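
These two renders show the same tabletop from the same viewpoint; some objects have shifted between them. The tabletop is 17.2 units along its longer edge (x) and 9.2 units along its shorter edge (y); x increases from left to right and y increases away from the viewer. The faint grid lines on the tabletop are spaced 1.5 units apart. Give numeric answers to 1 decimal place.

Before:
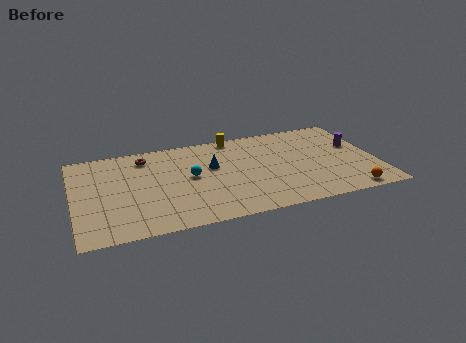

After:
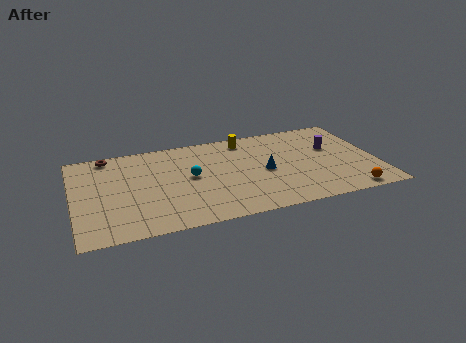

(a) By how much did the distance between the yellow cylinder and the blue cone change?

+0.5

The distance was about 3.2 in the first image and 3.7 in the second, so they moved 0.5 units further apart.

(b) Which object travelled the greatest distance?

the blue cone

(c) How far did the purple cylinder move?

1.4

The purple cylinder was near (16.2, 5.6) before and (14.8, 5.7) after, so it travelled √(1.4² + 0.1²) ≈ 1.4 units.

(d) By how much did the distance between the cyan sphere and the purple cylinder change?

-1.4

Before: roughly 9.6 units apart; after: 8.2. That's 1.4 units closer together.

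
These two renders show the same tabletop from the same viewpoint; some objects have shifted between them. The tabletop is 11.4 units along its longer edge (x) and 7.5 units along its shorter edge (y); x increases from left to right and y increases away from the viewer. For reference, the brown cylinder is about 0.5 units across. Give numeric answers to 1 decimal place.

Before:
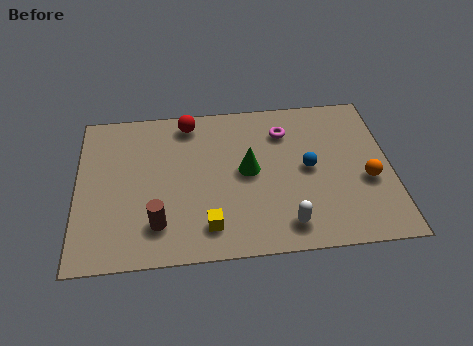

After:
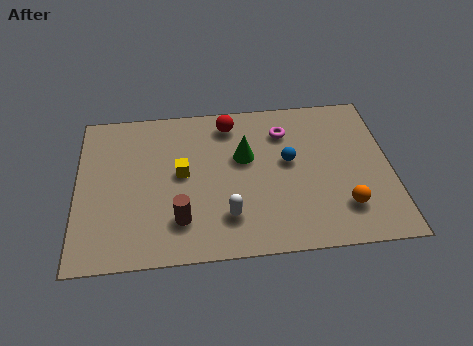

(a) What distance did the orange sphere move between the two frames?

1.5

The orange sphere moved from about (10.5, 3.0) to (9.6, 1.8), a distance of √(0.9² + 1.2²) ≈ 1.5.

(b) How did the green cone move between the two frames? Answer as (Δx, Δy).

(-0.1, 0.7)

The green cone was at about (6.2, 3.9) and moved to about (6.1, 4.6).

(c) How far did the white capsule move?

2.2

From (7.5, 1.2) to (5.4, 1.8), the white capsule covered √(2.1² + 0.6²) ≈ 2.2 units.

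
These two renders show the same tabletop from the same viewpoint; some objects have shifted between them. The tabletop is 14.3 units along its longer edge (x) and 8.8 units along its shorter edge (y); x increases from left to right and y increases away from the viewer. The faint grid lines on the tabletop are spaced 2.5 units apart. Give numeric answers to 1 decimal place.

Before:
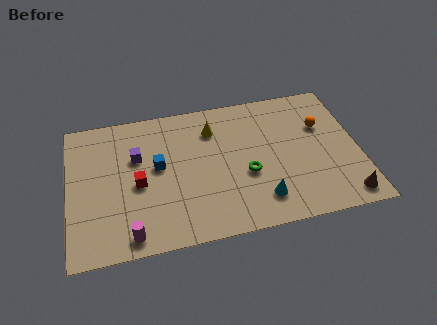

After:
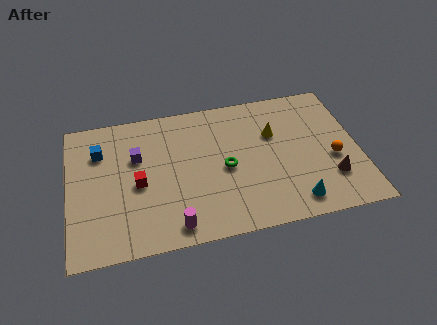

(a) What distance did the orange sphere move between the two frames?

2.2

The orange sphere moved from about (12.6, 5.8) to (13.0, 3.6), a distance of √(0.4² + 2.2²) ≈ 2.2.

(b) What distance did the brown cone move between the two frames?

1.4

The brown cone moved from about (13.4, 1.1) to (12.8, 2.4), a distance of √(0.6² + 1.3²) ≈ 1.4.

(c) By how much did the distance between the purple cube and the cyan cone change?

+1.6

Before: roughly 7.1 units apart; after: 8.7. That's 1.6 units further apart.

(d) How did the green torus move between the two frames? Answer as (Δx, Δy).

(-1.0, 0.6)

From the two frames, the green torus sits at roughly (8.7, 3.5) before and (7.7, 4.1) after.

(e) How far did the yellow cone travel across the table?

3.1

From (7.2, 6.7) to (10.2, 5.8), the yellow cone covered √(3.0² + 0.9²) ≈ 3.1 units.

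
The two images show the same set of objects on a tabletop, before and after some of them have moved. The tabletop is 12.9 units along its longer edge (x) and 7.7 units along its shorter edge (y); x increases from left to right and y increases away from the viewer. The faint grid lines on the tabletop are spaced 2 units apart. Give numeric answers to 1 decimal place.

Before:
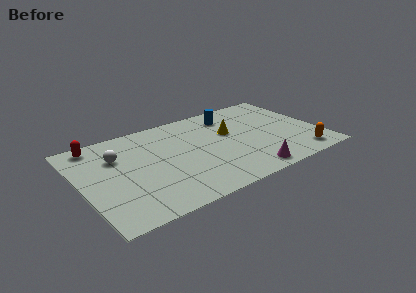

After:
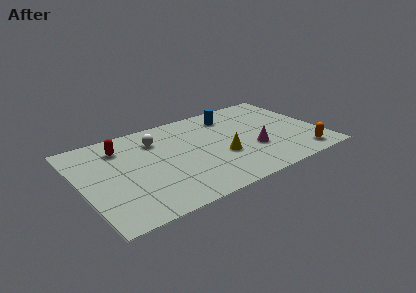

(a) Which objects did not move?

the blue cylinder and the orange capsule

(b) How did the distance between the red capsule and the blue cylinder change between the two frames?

-1.2

They were about 7.3 units apart before and 6.1 after — 1.2 units closer together.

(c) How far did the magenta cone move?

1.9

From (8.5, 0.9) to (9.1, 2.7), the magenta cone covered √(0.6² + 1.8²) ≈ 1.9 units.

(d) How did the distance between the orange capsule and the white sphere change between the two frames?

-1.7

Before: roughly 10.3 units apart; after: 8.6. That's 1.7 units closer together.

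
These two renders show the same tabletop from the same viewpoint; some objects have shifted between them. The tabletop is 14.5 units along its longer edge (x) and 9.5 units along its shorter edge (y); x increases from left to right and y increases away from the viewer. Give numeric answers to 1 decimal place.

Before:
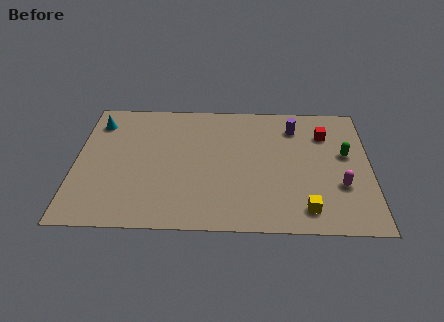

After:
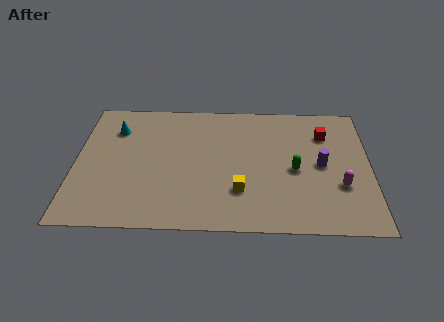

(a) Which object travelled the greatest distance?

the yellow cube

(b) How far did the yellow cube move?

3.4

The yellow cube was near (11.3, 1.5) before and (8.1, 2.7) after, so it travelled √(3.2² + 1.2²) ≈ 3.4 units.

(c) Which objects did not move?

the red cube and the magenta capsule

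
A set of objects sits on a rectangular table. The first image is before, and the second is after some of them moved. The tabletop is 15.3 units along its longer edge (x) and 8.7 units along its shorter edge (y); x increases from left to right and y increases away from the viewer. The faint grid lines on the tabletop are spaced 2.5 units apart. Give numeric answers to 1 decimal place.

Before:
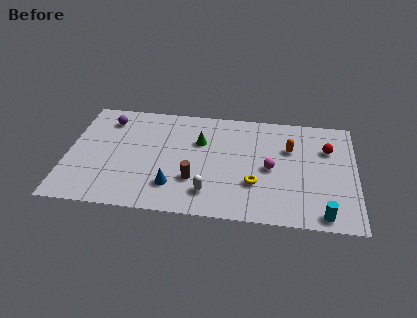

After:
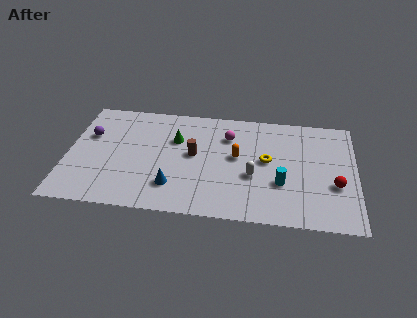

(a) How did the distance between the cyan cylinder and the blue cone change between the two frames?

-2.2

Before: roughly 8.0 units apart; after: 5.8. That's 2.2 units closer together.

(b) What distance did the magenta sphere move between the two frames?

3.3

The magenta sphere was near (10.8, 4.1) before and (8.5, 6.4) after, so it travelled √(2.3² + 2.3²) ≈ 3.3 units.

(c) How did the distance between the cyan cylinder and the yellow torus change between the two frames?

-2.2

Before: roughly 4.1 units apart; after: 1.9. That's 2.2 units closer together.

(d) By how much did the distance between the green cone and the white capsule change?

+0.8

They were about 4.0 units apart before and 4.8 after — 0.8 units further apart.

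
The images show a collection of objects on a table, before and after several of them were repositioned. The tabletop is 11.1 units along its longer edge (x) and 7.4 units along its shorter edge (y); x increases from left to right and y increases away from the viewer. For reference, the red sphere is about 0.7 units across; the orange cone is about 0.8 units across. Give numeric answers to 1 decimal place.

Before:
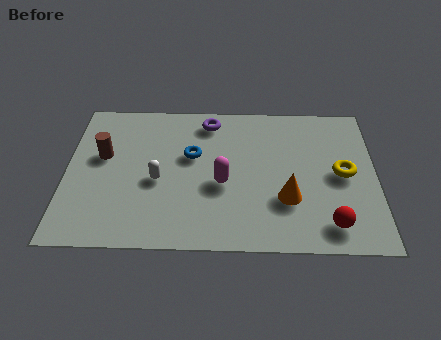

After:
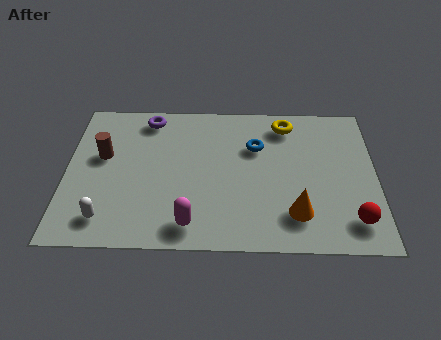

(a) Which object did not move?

the brown cylinder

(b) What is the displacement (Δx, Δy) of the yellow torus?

(-2.0, 2.5)

The yellow torus started near (9.9, 3.7) and ended near (7.9, 6.2).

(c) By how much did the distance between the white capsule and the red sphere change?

+2.3

Before: roughly 6.4 units apart; after: 8.7. That's 2.3 units further apart.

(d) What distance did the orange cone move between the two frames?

0.8

The orange cone moved from about (7.9, 2.4) to (8.2, 1.7), a distance of √(0.3² + 0.7²) ≈ 0.8.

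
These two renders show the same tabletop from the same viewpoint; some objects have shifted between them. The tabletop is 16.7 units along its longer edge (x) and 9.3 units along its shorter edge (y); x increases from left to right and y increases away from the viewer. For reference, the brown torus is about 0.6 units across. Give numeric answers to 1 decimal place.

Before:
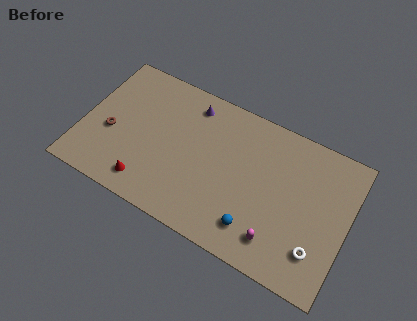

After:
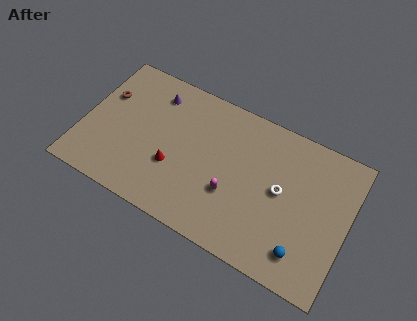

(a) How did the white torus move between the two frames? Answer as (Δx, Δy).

(-2.6, 2.6)

The white torus was at about (15.1, 2.3) and moved to about (12.5, 4.9).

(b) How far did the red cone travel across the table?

2.3

The red cone was near (4.5, 1.5) before and (5.9, 3.3) after, so it travelled √(1.4² + 1.8²) ≈ 2.3 units.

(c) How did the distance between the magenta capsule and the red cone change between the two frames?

-4.5

Before: roughly 8.2 units apart; after: 3.7. That's 4.5 units closer together.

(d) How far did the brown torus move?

2.4

From (1.8, 3.8) to (1.1, 6.1), the brown torus covered √(0.7² + 2.3²) ≈ 2.4 units.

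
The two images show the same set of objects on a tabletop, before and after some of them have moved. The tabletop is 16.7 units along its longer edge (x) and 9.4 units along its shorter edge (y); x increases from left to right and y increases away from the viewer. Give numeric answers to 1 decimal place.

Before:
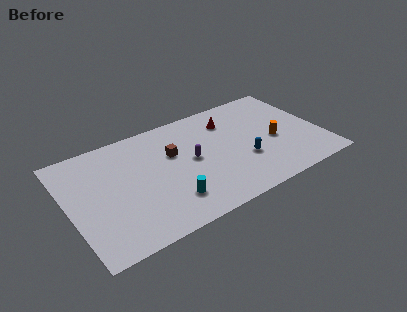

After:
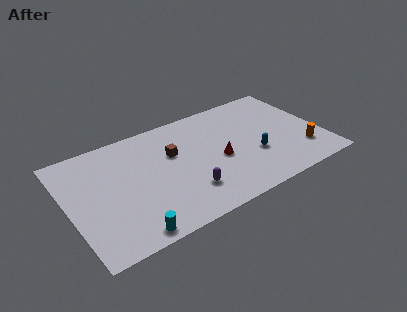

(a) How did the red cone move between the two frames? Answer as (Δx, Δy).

(-1.2, -3.1)

The red cone was at about (11.0, 7.2) and moved to about (9.8, 4.1).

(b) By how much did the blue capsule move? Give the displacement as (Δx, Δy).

(0.7, 0.1)

The blue capsule started near (11.4, 3.3) and ended near (12.1, 3.4).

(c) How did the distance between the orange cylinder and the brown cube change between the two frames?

+2.1

The distance was about 6.9 in the first image and 9.0 in the second, so they moved 2.1 units further apart.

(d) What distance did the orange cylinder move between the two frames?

2.3

The orange cylinder was near (13.6, 4.1) before and (15.2, 2.4) after, so it travelled √(1.6² + 1.7²) ≈ 2.3 units.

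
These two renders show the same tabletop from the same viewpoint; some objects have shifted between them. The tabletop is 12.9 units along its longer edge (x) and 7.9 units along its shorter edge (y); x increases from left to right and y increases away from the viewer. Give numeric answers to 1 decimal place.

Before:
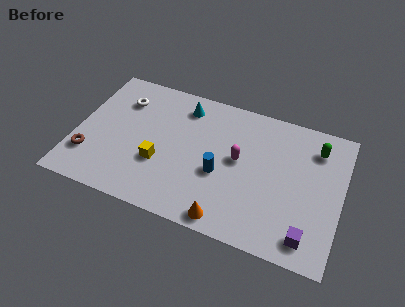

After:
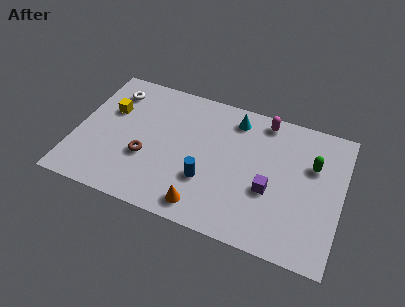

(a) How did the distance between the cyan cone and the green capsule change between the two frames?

-2.4

The distance was about 6.5 in the first image and 4.1 in the second, so they moved 2.4 units closer together.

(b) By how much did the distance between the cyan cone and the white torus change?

+2.9

Before: roughly 3.1 units apart; after: 6.0. That's 2.9 units further apart.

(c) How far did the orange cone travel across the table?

1.2

The orange cone was near (7.7, 0.8) before and (6.5, 1.1) after, so it travelled √(1.2² + 0.3²) ≈ 1.2 units.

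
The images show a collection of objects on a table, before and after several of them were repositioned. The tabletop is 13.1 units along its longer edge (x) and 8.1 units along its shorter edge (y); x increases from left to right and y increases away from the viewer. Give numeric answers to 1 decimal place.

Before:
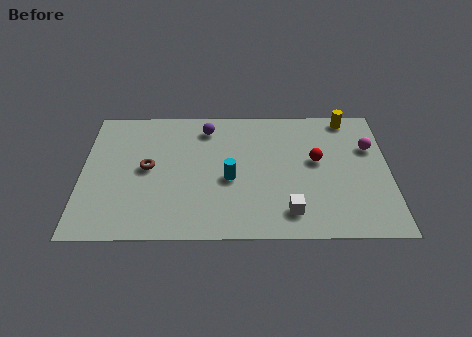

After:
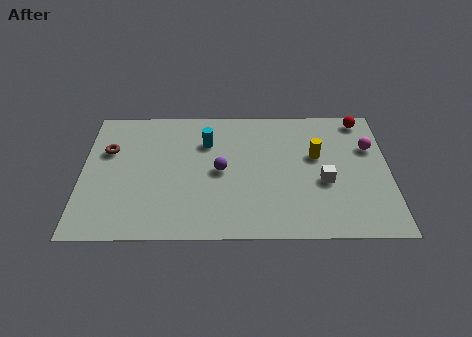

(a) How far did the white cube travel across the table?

2.3

The white cube moved from about (8.8, 1.5) to (10.3, 3.3), a distance of √(1.5² + 1.8²) ≈ 2.3.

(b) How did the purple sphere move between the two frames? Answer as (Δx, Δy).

(0.6, -2.7)

The purple sphere was at about (5.3, 6.7) and moved to about (5.9, 4.0).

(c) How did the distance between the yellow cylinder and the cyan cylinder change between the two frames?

-1.6

They were about 6.4 units apart before and 4.8 after — 1.6 units closer together.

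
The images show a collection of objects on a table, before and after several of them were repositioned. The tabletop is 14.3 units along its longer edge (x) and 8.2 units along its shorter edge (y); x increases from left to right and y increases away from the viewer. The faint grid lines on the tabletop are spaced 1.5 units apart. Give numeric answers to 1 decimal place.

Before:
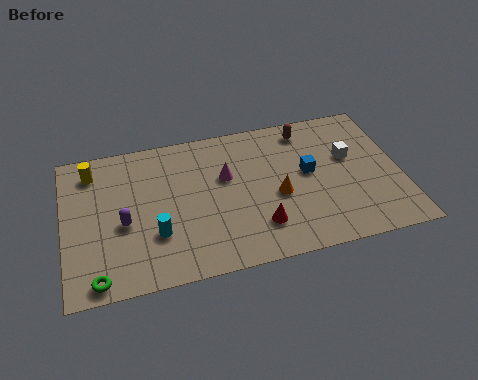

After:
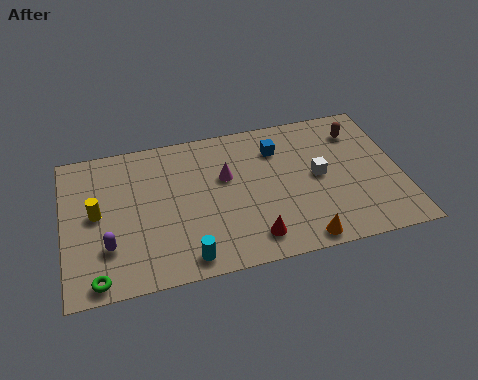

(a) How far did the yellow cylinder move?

2.4

The yellow cylinder moved from about (1.3, 6.7) to (1.4, 4.3), a distance of √(0.1² + 2.4²) ≈ 2.4.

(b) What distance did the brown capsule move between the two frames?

2.3

The brown capsule moved from about (10.5, 7.0) to (12.7, 6.4), a distance of √(2.2² + 0.6²) ≈ 2.3.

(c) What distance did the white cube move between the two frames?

1.6

From (12.2, 5.0) to (10.8, 4.2), the white cube covered √(1.4² + 0.8²) ≈ 1.6 units.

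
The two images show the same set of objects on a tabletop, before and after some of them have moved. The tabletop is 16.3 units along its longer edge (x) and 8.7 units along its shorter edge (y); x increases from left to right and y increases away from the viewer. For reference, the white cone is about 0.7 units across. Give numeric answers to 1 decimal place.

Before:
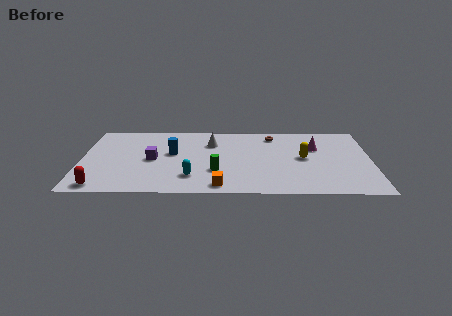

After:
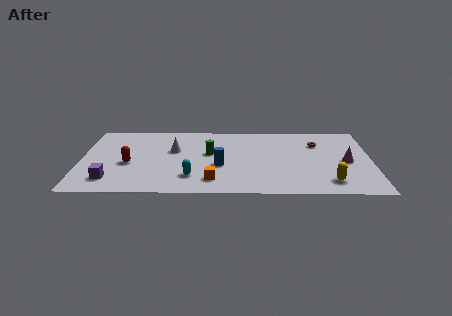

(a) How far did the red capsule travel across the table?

3.2

From (1.2, 0.9) to (2.7, 3.7), the red capsule covered √(1.5² + 2.8²) ≈ 3.2 units.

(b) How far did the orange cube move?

0.8

The orange cube was near (7.8, 1.0) before and (7.4, 1.7) after, so it travelled √(0.4² + 0.7²) ≈ 0.8 units.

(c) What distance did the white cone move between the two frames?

2.3

The white cone moved from about (7.3, 6.3) to (5.2, 5.4), a distance of √(2.1² + 0.9²) ≈ 2.3.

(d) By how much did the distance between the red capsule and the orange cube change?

-1.5

Before: roughly 6.6 units apart; after: 5.1. That's 1.5 units closer together.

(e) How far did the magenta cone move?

2.4

The magenta cone was near (13.2, 5.8) before and (14.9, 4.1) after, so it travelled √(1.7² + 1.7²) ≈ 2.4 units.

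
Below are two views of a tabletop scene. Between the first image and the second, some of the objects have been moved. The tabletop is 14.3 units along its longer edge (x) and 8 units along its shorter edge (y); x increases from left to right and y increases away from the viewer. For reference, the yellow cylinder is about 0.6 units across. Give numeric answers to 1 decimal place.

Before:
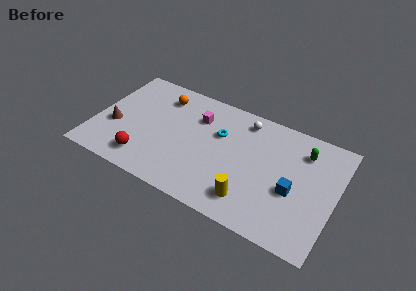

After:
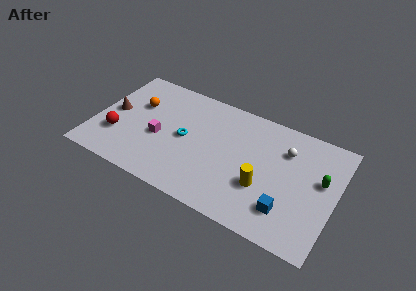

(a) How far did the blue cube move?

1.4

The blue cube moved from about (11.9, 3.3) to (11.7, 1.9), a distance of √(0.2² + 1.4²) ≈ 1.4.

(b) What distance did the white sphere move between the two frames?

2.8

The white sphere was near (8.6, 6.8) before and (11.2, 5.8) after, so it travelled √(2.6² + 1.0²) ≈ 2.8 units.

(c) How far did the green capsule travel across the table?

1.9

The green capsule was near (12.2, 6.2) before and (13.4, 4.7) after, so it travelled √(1.2² + 1.5²) ≈ 1.9 units.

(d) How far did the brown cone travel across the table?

1.0

The brown cone moved from about (1.2, 3.1) to (1.0, 4.1), a distance of √(0.2² + 1.0²) ≈ 1.0.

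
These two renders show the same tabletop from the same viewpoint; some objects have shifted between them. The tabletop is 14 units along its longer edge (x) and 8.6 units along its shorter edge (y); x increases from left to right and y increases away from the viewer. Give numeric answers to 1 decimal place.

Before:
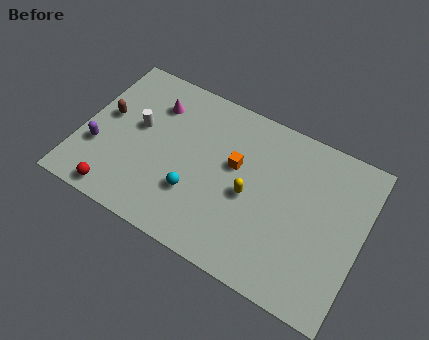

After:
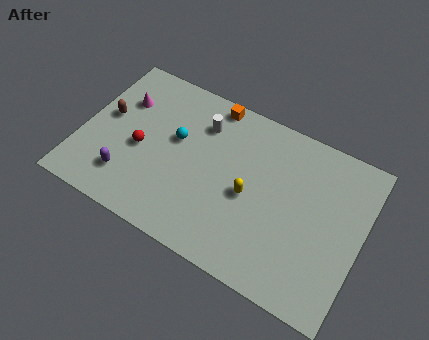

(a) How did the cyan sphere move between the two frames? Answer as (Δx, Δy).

(-1.3, 2.4)

From the two frames, the cyan sphere sits at roughly (5.9, 2.7) before and (4.6, 5.1) after.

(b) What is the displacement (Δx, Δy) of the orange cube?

(-1.6, 2.7)

The orange cube started near (7.6, 5.1) and ended near (6.0, 7.8).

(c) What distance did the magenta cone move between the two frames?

1.7

The magenta cone was near (3.3, 6.5) before and (1.7, 6.0) after, so it travelled √(1.6² + 0.5²) ≈ 1.7 units.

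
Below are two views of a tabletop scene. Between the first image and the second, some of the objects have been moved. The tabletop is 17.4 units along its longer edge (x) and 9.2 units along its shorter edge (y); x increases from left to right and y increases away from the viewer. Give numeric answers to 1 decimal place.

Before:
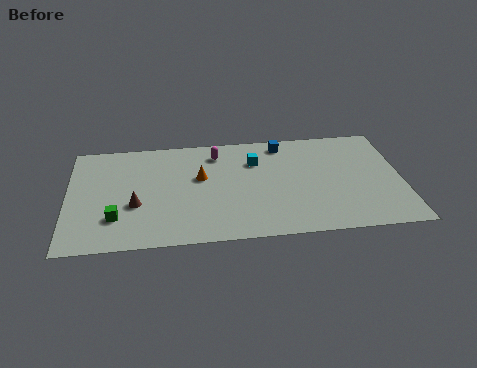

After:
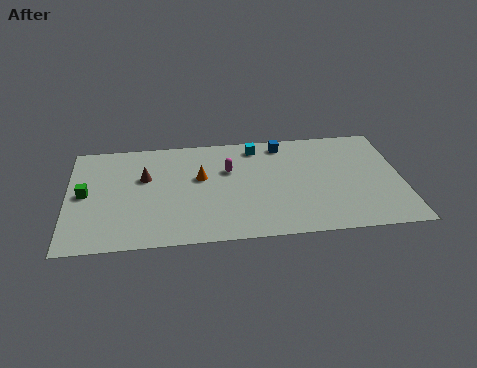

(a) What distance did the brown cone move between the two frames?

2.4

From (3.5, 3.5) to (4.0, 5.8), the brown cone covered √(0.5² + 2.3²) ≈ 2.4 units.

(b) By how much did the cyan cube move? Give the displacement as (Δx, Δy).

(0.1, 1.3)

The cyan cube was at about (9.8, 6.6) and moved to about (9.9, 7.9).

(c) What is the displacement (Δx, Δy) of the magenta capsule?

(0.6, -1.5)

The magenta capsule was at about (7.8, 7.5) and moved to about (8.4, 6.0).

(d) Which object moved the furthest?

the green cube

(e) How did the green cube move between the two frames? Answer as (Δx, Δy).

(-1.6, 2.2)

The green cube started near (2.5, 2.5) and ended near (0.9, 4.7).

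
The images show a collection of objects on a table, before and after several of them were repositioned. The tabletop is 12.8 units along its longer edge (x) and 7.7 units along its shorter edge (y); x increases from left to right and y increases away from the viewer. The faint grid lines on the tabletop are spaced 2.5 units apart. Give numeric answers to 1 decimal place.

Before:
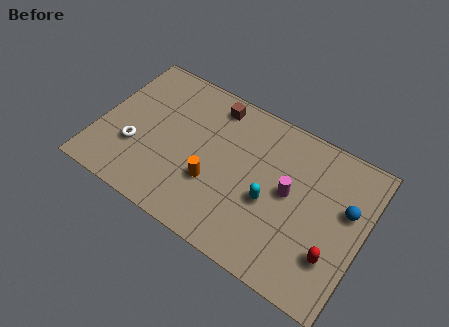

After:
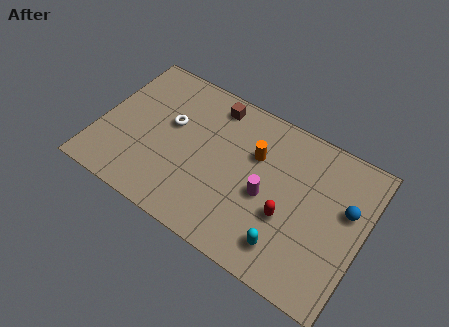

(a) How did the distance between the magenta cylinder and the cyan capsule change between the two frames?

+1.1

The distance was about 1.2 in the first image and 2.3 in the second, so they moved 1.1 units further apart.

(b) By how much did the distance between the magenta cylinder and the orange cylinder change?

-1.9

The distance was about 3.8 in the first image and 1.9 in the second, so they moved 1.9 units closer together.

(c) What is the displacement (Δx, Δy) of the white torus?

(1.4, 2.0)

The white torus was at about (1.9, 2.6) and moved to about (3.3, 4.6).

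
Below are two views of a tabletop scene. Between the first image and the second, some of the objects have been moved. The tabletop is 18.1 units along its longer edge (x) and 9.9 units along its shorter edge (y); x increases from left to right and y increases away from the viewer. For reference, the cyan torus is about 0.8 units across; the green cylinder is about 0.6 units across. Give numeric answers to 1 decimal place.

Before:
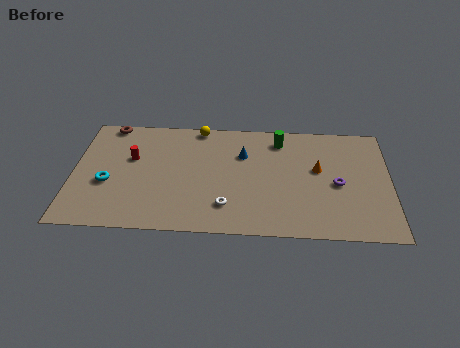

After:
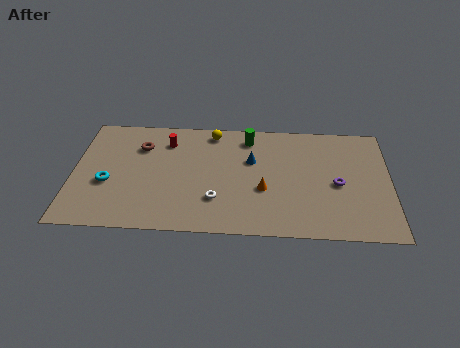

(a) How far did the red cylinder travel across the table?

2.6

The red cylinder moved from about (3.3, 6.1) to (5.3, 7.7), a distance of √(2.0² + 1.6²) ≈ 2.6.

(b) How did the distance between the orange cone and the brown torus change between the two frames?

-4.7

The distance was about 12.6 in the first image and 7.9 in the second, so they moved 4.7 units closer together.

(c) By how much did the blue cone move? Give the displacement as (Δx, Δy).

(0.5, -0.5)

From the two frames, the blue cone sits at roughly (9.7, 6.8) before and (10.2, 6.3) after.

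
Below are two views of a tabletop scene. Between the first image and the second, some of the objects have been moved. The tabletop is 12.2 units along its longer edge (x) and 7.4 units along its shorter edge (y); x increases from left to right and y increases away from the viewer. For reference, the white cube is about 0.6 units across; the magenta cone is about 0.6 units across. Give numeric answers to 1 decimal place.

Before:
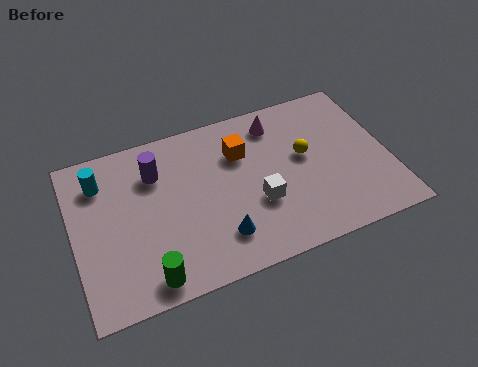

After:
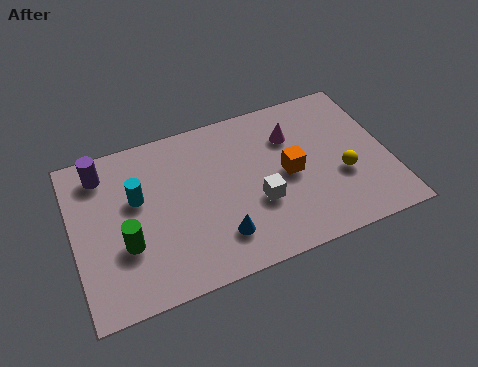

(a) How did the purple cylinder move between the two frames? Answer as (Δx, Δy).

(-2.0, 0.7)

From the two frames, the purple cylinder sits at roughly (3.3, 5.4) before and (1.3, 6.1) after.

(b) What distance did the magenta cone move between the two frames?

0.9

The magenta cone was near (8.1, 6.1) before and (8.6, 5.3) after, so it travelled √(0.5² + 0.8²) ≈ 0.9 units.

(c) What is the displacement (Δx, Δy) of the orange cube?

(1.7, -1.6)

The orange cube was at about (6.6, 5.2) and moved to about (8.3, 3.6).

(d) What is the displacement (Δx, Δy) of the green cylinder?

(-0.7, 1.7)

The green cylinder was at about (2.6, 0.9) and moved to about (1.9, 2.6).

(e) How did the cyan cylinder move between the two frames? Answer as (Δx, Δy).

(1.3, -1.2)

The cyan cylinder was at about (1.2, 5.7) and moved to about (2.5, 4.5).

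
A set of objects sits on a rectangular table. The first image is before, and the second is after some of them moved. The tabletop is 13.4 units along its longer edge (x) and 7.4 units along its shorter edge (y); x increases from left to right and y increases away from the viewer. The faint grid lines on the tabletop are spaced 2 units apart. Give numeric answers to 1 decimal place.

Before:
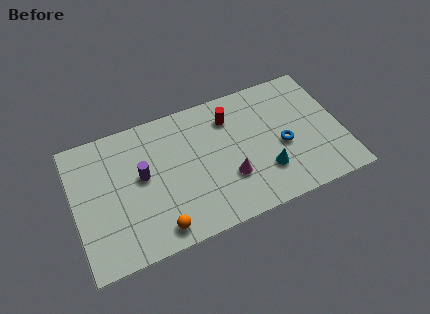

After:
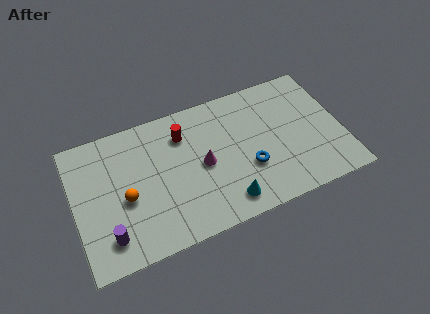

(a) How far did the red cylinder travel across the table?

2.4

The red cylinder was near (8.0, 5.7) before and (5.6, 5.6) after, so it travelled √(2.4² + 0.1²) ≈ 2.4 units.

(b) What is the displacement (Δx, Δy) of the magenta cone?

(-1.2, 1.2)

From the two frames, the magenta cone sits at roughly (7.6, 2.4) before and (6.4, 3.6) after.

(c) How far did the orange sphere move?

2.6

The orange sphere was near (3.9, 1.0) before and (2.5, 3.2) after, so it travelled √(1.4² + 2.2²) ≈ 2.6 units.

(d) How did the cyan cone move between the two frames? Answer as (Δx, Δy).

(-2.1, -0.9)

From the two frames, the cyan cone sits at roughly (9.4, 2.1) before and (7.3, 1.2) after.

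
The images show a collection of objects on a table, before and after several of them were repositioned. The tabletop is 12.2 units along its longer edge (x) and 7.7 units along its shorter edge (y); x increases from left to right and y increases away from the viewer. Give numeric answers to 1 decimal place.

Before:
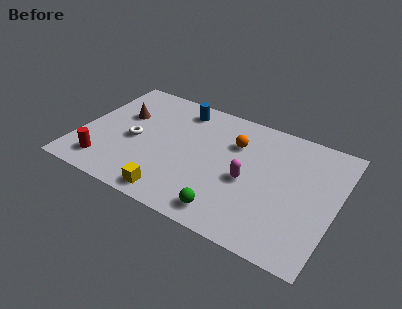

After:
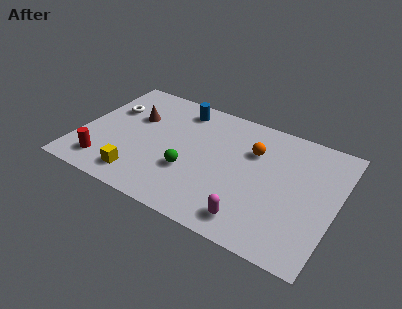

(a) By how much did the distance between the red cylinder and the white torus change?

+1.3

The distance was about 2.4 in the first image and 3.7 in the second, so they moved 1.3 units further apart.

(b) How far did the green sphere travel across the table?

2.6

The green sphere moved from about (7.5, 1.1) to (5.4, 2.7), a distance of √(2.1² + 1.6²) ≈ 2.6.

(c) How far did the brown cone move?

0.6

The brown cone moved from about (1.8, 4.9) to (2.4, 5.0), a distance of √(0.6² + 0.1²) ≈ 0.6.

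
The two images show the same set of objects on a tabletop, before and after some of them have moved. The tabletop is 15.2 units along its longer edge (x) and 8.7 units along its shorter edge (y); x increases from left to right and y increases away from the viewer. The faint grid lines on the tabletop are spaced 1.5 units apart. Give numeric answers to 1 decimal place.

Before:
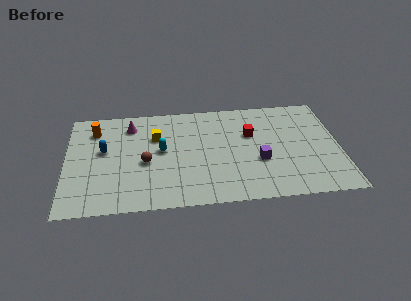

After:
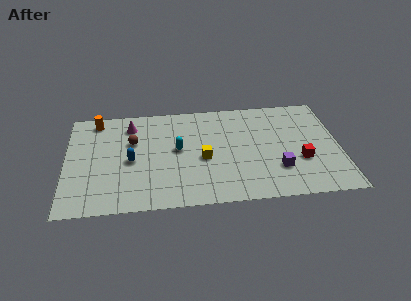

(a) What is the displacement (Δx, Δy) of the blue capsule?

(1.5, -1.0)

The blue capsule started near (2.1, 5.0) and ended near (3.6, 4.0).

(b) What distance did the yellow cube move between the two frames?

3.3

The yellow cube was near (5.0, 5.9) before and (7.6, 3.8) after, so it travelled √(2.6² + 2.1²) ≈ 3.3 units.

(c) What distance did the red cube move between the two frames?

3.7

The red cube was near (10.3, 5.6) before and (13.0, 3.1) after, so it travelled √(2.7² + 2.5²) ≈ 3.7 units.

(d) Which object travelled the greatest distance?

the red cube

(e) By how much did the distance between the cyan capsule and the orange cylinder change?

+1.1

Before: roughly 4.3 units apart; after: 5.4. That's 1.1 units further apart.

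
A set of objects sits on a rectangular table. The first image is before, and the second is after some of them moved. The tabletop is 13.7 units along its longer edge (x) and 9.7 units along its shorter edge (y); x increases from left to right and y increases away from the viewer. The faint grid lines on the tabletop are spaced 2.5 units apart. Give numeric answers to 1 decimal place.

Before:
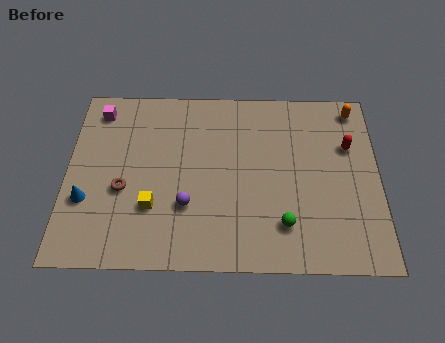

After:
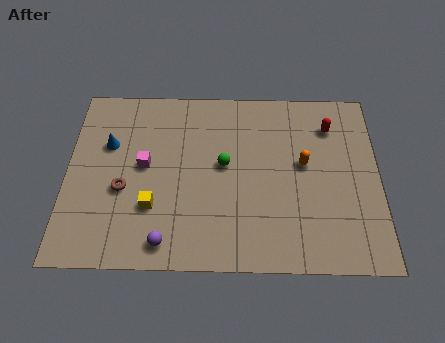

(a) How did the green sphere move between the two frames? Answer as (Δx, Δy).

(-2.6, 3.1)

From the two frames, the green sphere sits at roughly (9.5, 2.2) before and (6.9, 5.3) after.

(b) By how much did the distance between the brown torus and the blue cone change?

+0.8

They were about 1.7 units apart before and 2.5 after — 0.8 units further apart.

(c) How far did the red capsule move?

1.4

The red capsule was near (12.4, 6.4) before and (11.6, 7.5) after, so it travelled √(0.8² + 1.1²) ≈ 1.4 units.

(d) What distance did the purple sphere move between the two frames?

2.1

The purple sphere moved from about (5.3, 3.1) to (4.4, 1.2), a distance of √(0.9² + 1.9²) ≈ 2.1.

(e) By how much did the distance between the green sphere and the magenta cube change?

-6.7

Before: roughly 10.2 units apart; after: 3.5. That's 6.7 units closer together.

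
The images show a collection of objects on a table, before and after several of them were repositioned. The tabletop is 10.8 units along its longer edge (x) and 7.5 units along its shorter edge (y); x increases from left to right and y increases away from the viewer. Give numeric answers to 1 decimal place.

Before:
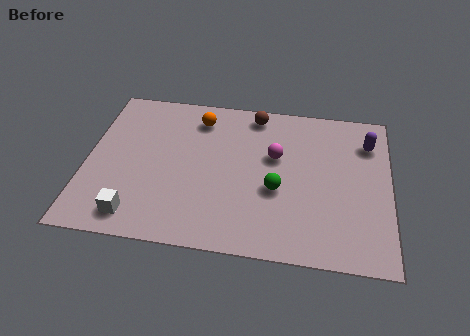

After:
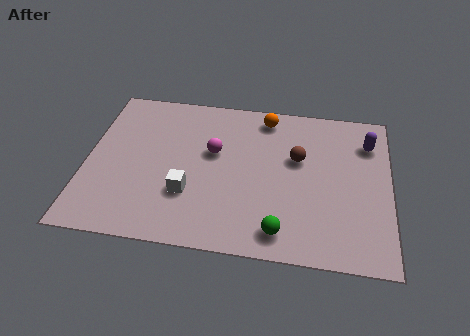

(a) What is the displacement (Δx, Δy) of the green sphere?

(0.2, -1.9)

The green sphere started near (6.8, 3.0) and ended near (7.0, 1.1).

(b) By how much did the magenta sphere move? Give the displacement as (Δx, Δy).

(-2.2, -0.1)

The magenta sphere started near (6.7, 4.6) and ended near (4.5, 4.5).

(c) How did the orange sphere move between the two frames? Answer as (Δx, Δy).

(2.4, 0.4)

The orange sphere started near (3.9, 6.1) and ended near (6.3, 6.5).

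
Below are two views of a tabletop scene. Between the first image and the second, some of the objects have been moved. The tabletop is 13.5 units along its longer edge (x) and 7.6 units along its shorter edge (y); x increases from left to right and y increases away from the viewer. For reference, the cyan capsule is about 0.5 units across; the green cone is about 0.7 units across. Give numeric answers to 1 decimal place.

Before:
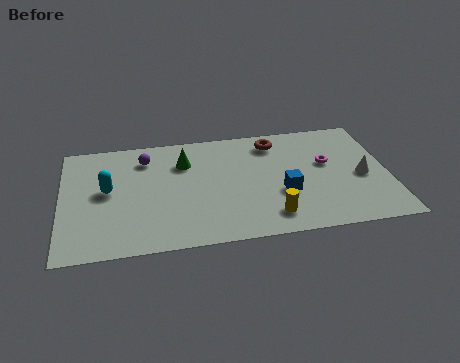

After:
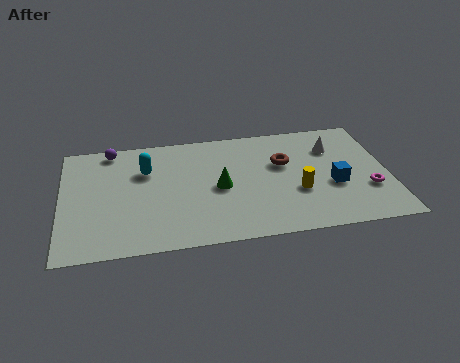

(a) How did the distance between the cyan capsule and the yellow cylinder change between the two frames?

-0.5

They were about 7.1 units apart before and 6.6 after — 0.5 units closer together.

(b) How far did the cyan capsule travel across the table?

1.9

The cyan capsule was near (1.9, 4.1) before and (3.5, 5.2) after, so it travelled √(1.6² + 1.1²) ≈ 1.9 units.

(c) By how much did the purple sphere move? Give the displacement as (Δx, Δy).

(-1.4, 0.8)

The purple sphere started near (3.5, 6.0) and ended near (2.1, 6.8).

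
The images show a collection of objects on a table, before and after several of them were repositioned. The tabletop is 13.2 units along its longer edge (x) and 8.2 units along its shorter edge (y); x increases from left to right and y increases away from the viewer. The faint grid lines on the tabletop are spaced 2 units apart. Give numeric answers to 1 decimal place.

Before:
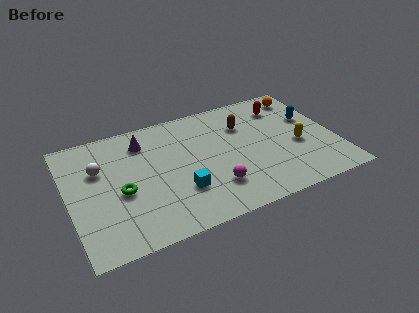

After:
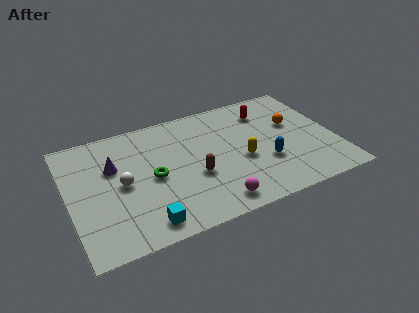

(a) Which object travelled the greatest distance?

the brown capsule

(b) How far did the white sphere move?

1.7

The white sphere was near (1.6, 5.4) before and (2.6, 4.0) after, so it travelled √(1.0² + 1.4²) ≈ 1.7 units.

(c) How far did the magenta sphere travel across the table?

1.0

The magenta sphere was near (6.9, 2.1) before and (6.8, 1.1) after, so it travelled √(0.1² + 1.0²) ≈ 1.0 units.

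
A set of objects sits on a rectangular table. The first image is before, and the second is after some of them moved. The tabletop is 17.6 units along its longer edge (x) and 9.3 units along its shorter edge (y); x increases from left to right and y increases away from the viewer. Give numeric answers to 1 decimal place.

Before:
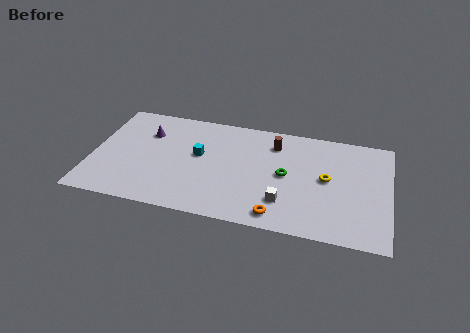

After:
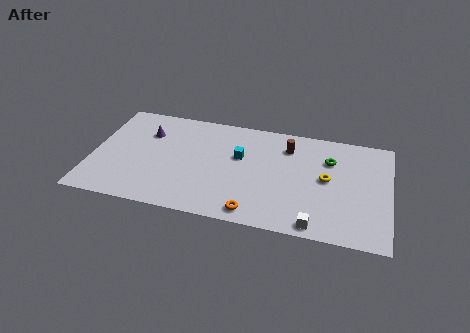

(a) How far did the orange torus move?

1.4

The orange torus moved from about (11.2, 1.2) to (9.8, 1.1), a distance of √(1.4² + 0.1²) ≈ 1.4.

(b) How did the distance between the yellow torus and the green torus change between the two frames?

-0.7

The distance was about 2.4 in the first image and 1.7 in the second, so they moved 0.7 units closer together.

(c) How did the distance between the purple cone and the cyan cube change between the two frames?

+2.2

The distance was about 3.5 in the first image and 5.7 in the second, so they moved 2.2 units further apart.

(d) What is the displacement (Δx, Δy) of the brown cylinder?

(0.8, -0.1)

From the two frames, the brown cylinder sits at roughly (10.7, 7.3) before and (11.5, 7.2) after.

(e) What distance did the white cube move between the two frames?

2.4

The white cube was near (11.5, 2.4) before and (13.4, 0.9) after, so it travelled √(1.9² + 1.5²) ≈ 2.4 units.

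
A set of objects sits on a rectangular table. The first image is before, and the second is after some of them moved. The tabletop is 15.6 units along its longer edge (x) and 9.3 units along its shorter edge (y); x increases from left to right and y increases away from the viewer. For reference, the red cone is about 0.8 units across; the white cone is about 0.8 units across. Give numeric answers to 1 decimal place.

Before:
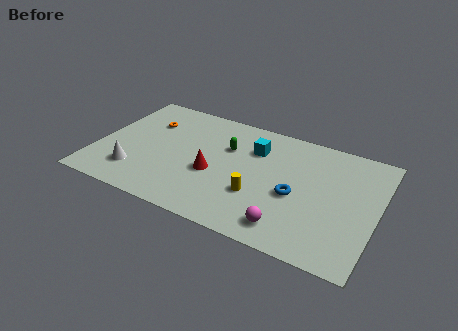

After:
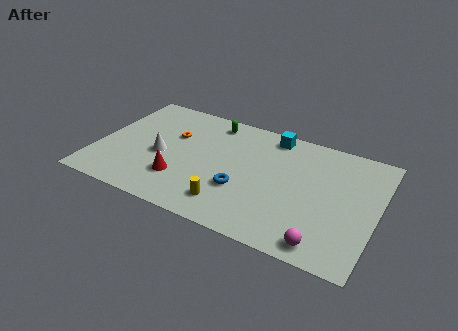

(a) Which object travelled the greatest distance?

the blue torus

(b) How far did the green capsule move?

2.1

The green capsule was near (7.1, 6.2) before and (6.0, 8.0) after, so it travelled √(1.1² + 1.8²) ≈ 2.1 units.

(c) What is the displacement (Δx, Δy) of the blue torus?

(-2.9, -0.8)

From the two frames, the blue torus sits at roughly (11.2, 4.0) before and (8.3, 3.2) after.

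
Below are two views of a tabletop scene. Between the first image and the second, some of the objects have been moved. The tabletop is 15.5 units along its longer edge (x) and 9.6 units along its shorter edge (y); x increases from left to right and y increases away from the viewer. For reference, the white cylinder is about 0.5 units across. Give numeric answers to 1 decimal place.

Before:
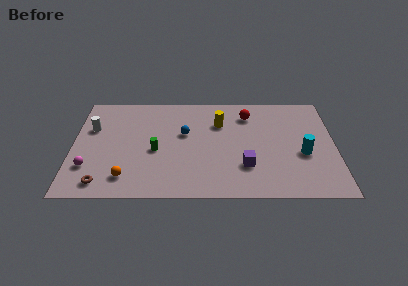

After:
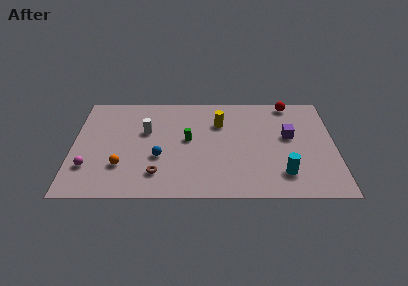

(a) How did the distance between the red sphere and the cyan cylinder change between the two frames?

+1.7

The distance was about 4.9 in the first image and 6.6 in the second, so they moved 1.7 units further apart.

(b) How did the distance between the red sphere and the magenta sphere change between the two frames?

+2.7

Before: roughly 10.6 units apart; after: 13.3. That's 2.7 units further apart.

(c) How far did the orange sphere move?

1.0

The orange sphere was near (3.2, 1.8) before and (2.9, 2.8) after, so it travelled √(0.3² + 1.0²) ≈ 1.0 units.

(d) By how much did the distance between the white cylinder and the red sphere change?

-0.4

They were about 9.4 units apart before and 9.0 after — 0.4 units closer together.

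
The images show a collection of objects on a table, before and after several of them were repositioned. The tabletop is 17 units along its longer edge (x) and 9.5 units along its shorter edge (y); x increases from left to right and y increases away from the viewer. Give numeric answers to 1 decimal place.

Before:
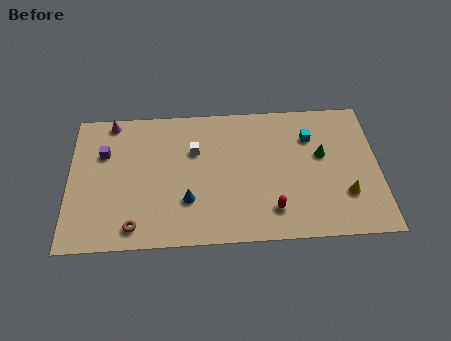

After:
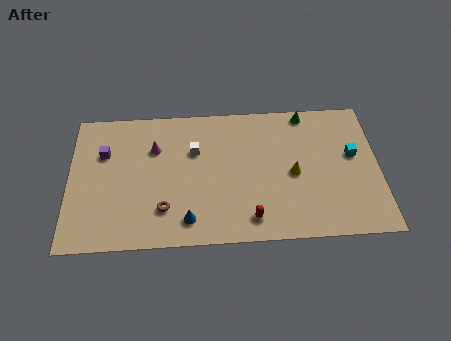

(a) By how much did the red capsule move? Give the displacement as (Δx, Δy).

(-1.2, -0.5)

The red capsule was at about (11.1, 2.0) and moved to about (9.9, 1.5).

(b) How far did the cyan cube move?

2.7

From (13.3, 6.9) to (15.6, 5.5), the cyan cube covered √(2.3² + 1.4²) ≈ 2.7 units.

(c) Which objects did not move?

the white cube and the purple cube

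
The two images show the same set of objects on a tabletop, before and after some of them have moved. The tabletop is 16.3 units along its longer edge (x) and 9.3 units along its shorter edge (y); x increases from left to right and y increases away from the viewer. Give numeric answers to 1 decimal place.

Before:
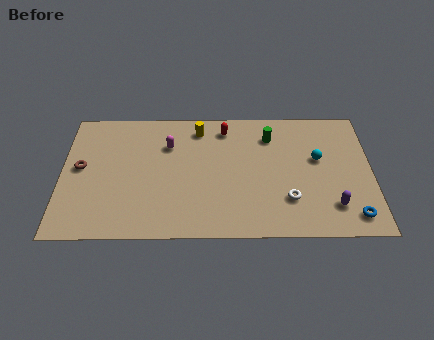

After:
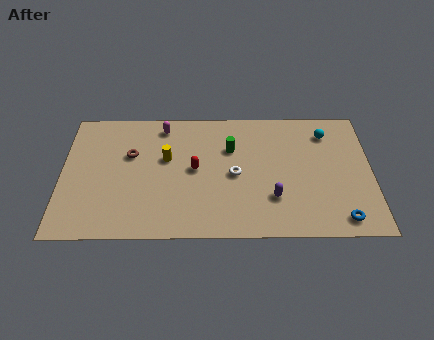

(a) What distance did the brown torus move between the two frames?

2.8

From (1.0, 5.0) to (3.6, 5.9), the brown torus covered √(2.6² + 0.9²) ≈ 2.8 units.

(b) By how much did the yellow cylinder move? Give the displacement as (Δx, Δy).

(-1.7, -2.2)

The yellow cylinder started near (7.2, 7.8) and ended near (5.5, 5.6).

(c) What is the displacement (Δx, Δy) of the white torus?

(-2.8, 1.8)

The white torus started near (11.9, 2.6) and ended near (9.1, 4.4).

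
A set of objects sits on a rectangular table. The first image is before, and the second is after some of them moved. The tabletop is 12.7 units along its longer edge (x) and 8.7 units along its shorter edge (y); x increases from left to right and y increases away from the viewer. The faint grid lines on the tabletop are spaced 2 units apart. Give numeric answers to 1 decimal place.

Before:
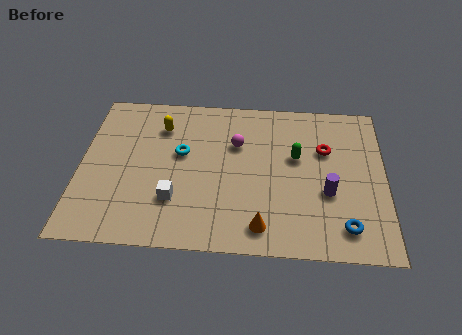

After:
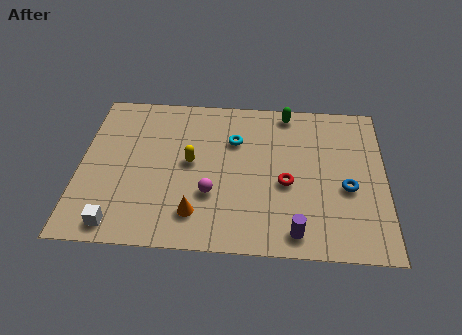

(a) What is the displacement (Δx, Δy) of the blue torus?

(0.1, 2.1)

The blue torus was at about (11.0, 1.5) and moved to about (11.1, 3.6).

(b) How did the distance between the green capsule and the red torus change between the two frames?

+2.8

Before: roughly 1.3 units apart; after: 4.1. That's 2.8 units further apart.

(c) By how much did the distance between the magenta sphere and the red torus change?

-0.5

Before: roughly 3.7 units apart; after: 3.2. That's 0.5 units closer together.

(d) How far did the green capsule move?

2.6

From (9.0, 5.2) to (8.6, 7.8), the green capsule covered √(0.4² + 2.6²) ≈ 2.6 units.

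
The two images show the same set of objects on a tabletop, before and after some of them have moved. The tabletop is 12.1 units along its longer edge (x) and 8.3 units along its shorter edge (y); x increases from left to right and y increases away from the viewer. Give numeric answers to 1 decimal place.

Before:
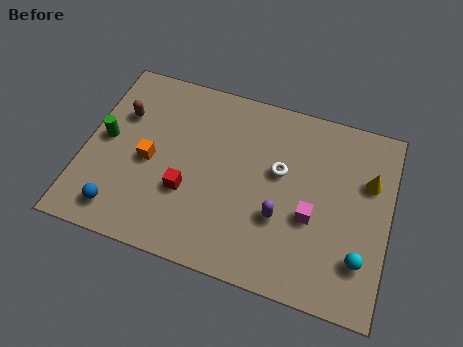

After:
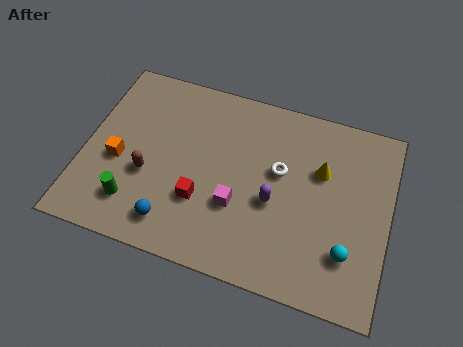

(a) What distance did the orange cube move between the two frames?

1.2

The orange cube was near (2.6, 3.8) before and (1.4, 3.5) after, so it travelled √(1.2² + 0.3²) ≈ 1.2 units.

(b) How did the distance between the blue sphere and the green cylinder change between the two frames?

-1.5

They were about 3.1 units apart before and 1.6 after — 1.5 units closer together.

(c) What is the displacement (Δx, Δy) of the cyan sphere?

(-0.5, 0.1)

The cyan sphere started near (11.1, 2.1) and ended near (10.6, 2.2).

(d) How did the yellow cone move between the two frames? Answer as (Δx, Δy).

(-1.9, -0.1)

The yellow cone was at about (11.2, 5.5) and moved to about (9.3, 5.4).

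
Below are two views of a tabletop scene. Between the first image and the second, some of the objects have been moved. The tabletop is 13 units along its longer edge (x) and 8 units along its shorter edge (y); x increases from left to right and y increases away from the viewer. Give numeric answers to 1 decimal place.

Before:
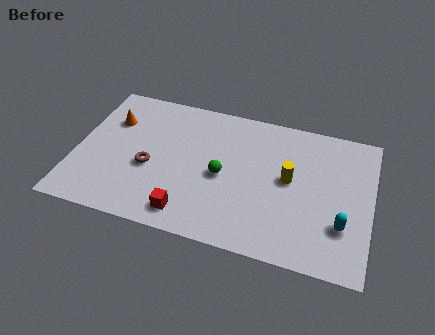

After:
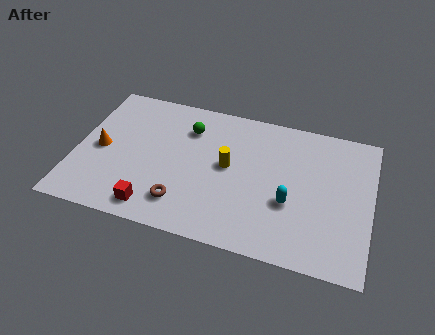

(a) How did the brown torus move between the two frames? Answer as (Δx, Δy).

(1.6, -1.6)

The brown torus was at about (3.3, 3.3) and moved to about (4.9, 1.7).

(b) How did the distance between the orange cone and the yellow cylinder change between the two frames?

-2.5

The distance was about 8.1 in the first image and 5.6 in the second, so they moved 2.5 units closer together.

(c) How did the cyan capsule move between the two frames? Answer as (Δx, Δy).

(-2.3, 0.6)

From the two frames, the cyan capsule sits at roughly (11.8, 2.4) before and (9.5, 3.0) after.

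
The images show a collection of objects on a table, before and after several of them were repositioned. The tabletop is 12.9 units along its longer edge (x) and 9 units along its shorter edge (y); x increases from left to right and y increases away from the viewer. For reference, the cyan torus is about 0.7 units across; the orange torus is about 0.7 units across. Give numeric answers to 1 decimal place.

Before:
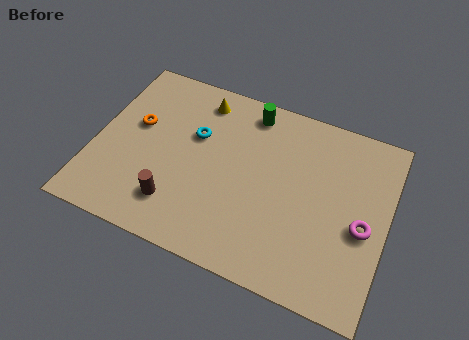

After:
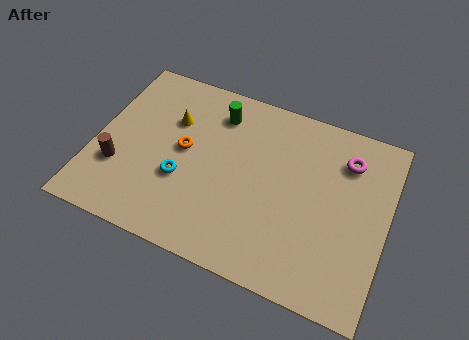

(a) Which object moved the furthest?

the magenta torus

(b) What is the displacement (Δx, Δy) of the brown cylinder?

(-2.7, 0.9)

The brown cylinder was at about (3.9, 2.0) and moved to about (1.2, 2.9).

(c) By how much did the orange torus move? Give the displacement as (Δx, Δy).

(2.2, -0.5)

The orange torus was at about (1.7, 5.3) and moved to about (3.9, 4.8).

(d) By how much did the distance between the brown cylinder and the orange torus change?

-0.7

They were about 4.0 units apart before and 3.3 after — 0.7 units closer together.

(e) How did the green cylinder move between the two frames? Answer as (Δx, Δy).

(-1.4, -0.6)

The green cylinder started near (6.5, 7.8) and ended near (5.1, 7.2).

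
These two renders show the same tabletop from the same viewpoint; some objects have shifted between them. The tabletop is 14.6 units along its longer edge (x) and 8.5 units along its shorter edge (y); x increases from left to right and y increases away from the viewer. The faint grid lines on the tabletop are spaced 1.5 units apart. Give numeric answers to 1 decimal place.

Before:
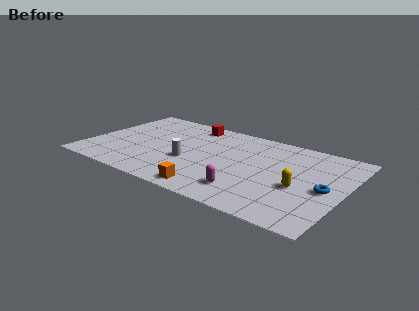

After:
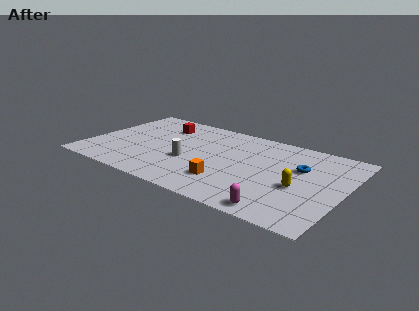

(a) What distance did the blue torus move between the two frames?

2.2

From (13.6, 3.9) to (12.0, 5.4), the blue torus covered √(1.6² + 1.5²) ≈ 2.2 units.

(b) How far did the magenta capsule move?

2.2

The magenta capsule was near (9.5, 1.8) before and (11.5, 0.9) after, so it travelled √(2.0² + 0.9²) ≈ 2.2 units.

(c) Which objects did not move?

the yellow capsule and the white cylinder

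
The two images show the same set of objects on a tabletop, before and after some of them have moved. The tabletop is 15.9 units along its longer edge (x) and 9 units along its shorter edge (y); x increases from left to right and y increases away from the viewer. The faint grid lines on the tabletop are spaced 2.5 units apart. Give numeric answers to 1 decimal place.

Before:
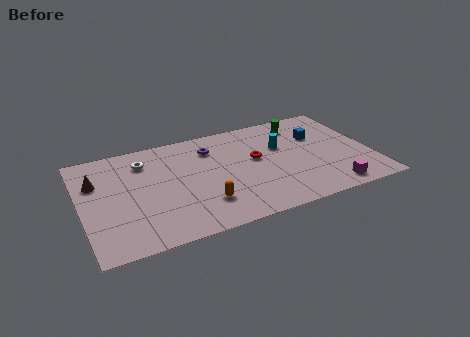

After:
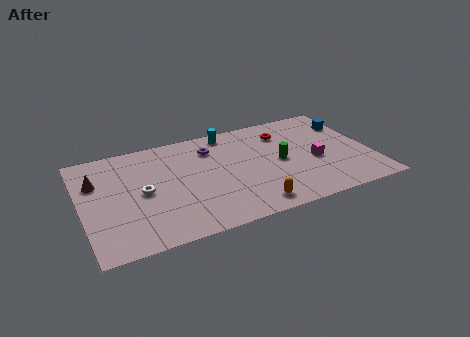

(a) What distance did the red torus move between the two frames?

2.5

The red torus was near (9.6, 5.1) before and (11.4, 6.9) after, so it travelled √(1.8² + 1.8²) ≈ 2.5 units.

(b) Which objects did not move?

the purple torus and the brown cone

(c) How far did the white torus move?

2.6

From (3.6, 7.0) to (3.3, 4.4), the white torus covered √(0.3² + 2.6²) ≈ 2.6 units.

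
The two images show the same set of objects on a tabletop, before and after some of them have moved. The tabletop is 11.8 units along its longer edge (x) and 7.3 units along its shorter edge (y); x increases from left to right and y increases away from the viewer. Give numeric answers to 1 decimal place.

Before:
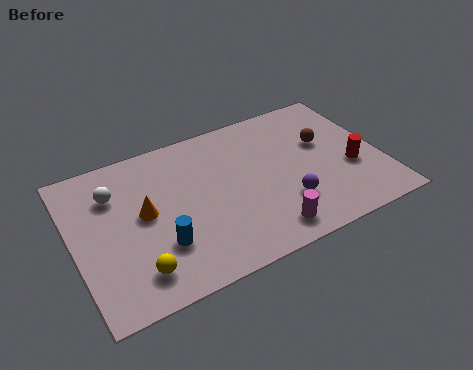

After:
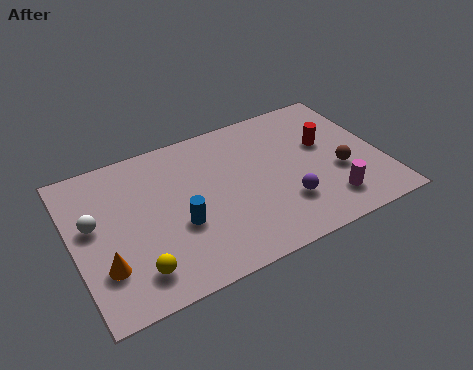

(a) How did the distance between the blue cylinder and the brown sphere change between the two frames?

-0.9

Before: roughly 7.1 units apart; after: 6.2. That's 0.9 units closer together.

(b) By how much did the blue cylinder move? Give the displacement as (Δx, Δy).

(0.8, 0.6)

From the two frames, the blue cylinder sits at roughly (3.1, 2.2) before and (3.9, 2.8) after.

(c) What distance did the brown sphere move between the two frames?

1.7

The brown sphere was near (9.8, 4.5) before and (10.1, 2.8) after, so it travelled √(0.3² + 1.7²) ≈ 1.7 units.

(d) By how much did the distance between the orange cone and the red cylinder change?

+1.1

They were about 8.0 units apart before and 9.1 after — 1.1 units further apart.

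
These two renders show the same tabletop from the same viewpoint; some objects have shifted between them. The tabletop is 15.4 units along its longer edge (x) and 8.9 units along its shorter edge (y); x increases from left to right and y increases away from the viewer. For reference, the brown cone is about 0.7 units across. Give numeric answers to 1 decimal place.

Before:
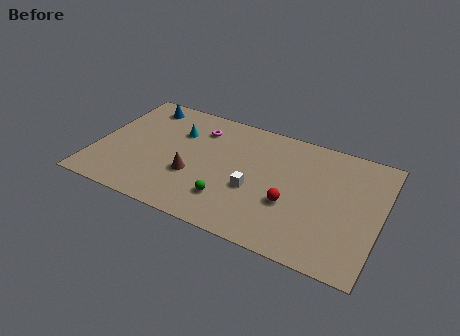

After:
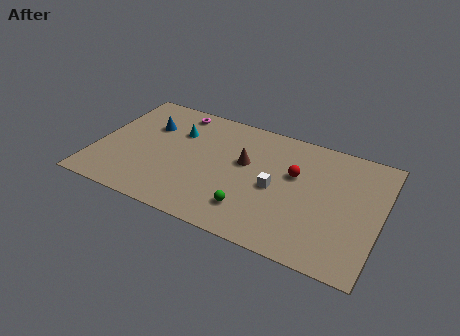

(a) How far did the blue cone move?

1.6

From (2.0, 7.6) to (2.6, 6.1), the blue cone covered √(0.6² + 1.5²) ≈ 1.6 units.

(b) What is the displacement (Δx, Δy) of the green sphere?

(1.2, -0.2)

From the two frames, the green sphere sits at roughly (7.5, 2.2) before and (8.7, 2.0) after.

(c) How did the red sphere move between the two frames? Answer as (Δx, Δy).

(0.0, 2.2)

The red sphere started near (10.7, 3.3) and ended near (10.7, 5.5).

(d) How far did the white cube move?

1.3

The white cube was near (8.7, 3.5) before and (9.8, 4.1) after, so it travelled √(1.1² + 0.6²) ≈ 1.3 units.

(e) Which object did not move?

the cyan cone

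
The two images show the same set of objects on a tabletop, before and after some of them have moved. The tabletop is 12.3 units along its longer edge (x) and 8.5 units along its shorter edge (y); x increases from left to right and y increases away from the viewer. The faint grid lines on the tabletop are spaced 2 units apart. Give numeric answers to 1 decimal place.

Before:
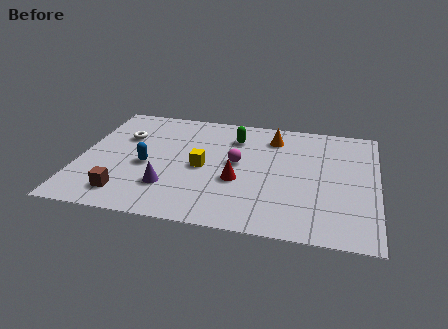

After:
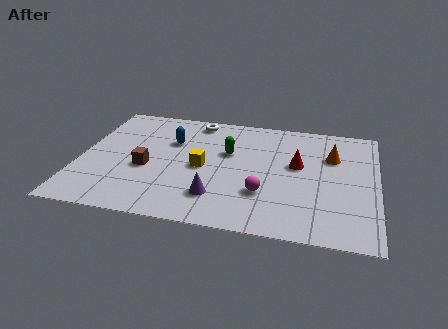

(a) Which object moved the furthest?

the white torus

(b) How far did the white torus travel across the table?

3.4

The white torus was near (1.7, 5.7) before and (4.6, 7.5) after, so it travelled √(2.9² + 1.8²) ≈ 3.4 units.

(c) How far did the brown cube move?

2.1

The brown cube was near (2.1, 1.5) before and (2.8, 3.5) after, so it travelled √(0.7² + 2.0²) ≈ 2.1 units.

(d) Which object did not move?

the yellow cube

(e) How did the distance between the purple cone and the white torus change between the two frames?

+1.6

Before: roughly 4.0 units apart; after: 5.6. That's 1.6 units further apart.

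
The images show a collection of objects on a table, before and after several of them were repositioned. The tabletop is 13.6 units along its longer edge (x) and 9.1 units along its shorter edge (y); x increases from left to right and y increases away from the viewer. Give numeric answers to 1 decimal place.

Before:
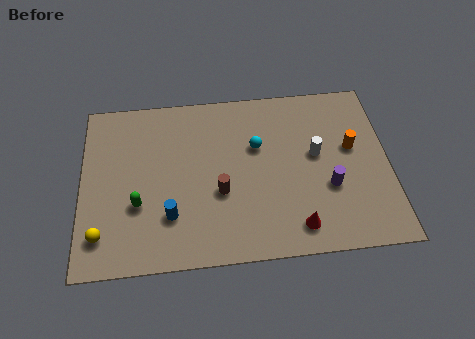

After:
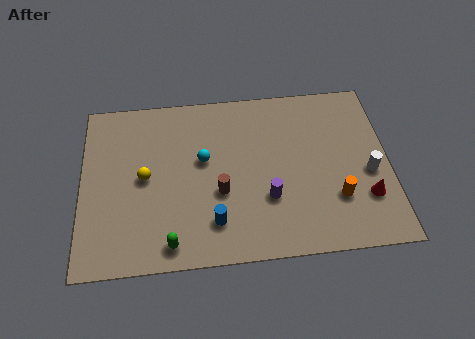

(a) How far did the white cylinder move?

2.6

From (10.4, 5.1) to (12.7, 3.9), the white cylinder covered √(2.3² + 1.2²) ≈ 2.6 units.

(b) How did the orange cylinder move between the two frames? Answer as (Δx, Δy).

(-0.8, -2.6)

The orange cylinder was at about (12.0, 5.3) and moved to about (11.2, 2.7).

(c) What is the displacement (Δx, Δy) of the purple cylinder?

(-2.7, -0.3)

The purple cylinder was at about (10.9, 3.3) and moved to about (8.2, 3.0).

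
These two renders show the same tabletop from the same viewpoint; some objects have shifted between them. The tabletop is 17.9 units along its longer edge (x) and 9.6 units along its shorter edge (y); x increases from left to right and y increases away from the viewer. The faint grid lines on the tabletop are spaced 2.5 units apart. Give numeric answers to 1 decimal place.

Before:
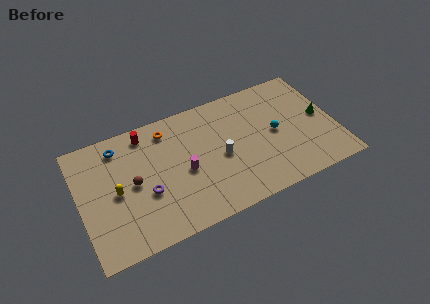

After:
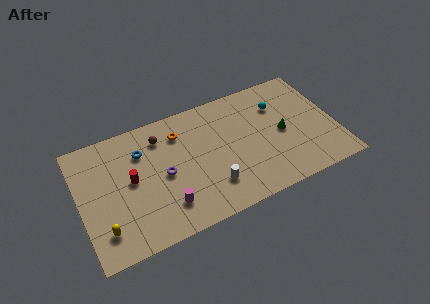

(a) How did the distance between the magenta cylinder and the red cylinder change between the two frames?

-1.0

Before: roughly 4.6 units apart; after: 3.6. That's 1.0 units closer together.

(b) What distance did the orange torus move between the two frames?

1.0

The orange torus moved from about (6.4, 8.0) to (7.2, 7.4), a distance of √(0.8² + 0.6²) ≈ 1.0.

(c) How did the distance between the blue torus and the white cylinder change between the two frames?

-1.3

The distance was about 7.7 in the first image and 6.4 in the second, so they moved 1.3 units closer together.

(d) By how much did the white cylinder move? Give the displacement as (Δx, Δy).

(-0.9, -2.0)

From the two frames, the white cylinder sits at roughly (9.8, 4.4) before and (8.9, 2.4) after.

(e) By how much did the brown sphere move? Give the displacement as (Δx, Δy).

(2.2, 2.8)

The brown sphere was at about (3.7, 4.8) and moved to about (5.9, 7.6).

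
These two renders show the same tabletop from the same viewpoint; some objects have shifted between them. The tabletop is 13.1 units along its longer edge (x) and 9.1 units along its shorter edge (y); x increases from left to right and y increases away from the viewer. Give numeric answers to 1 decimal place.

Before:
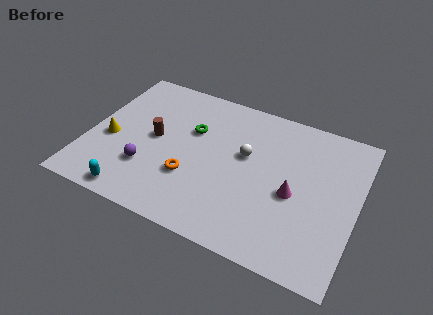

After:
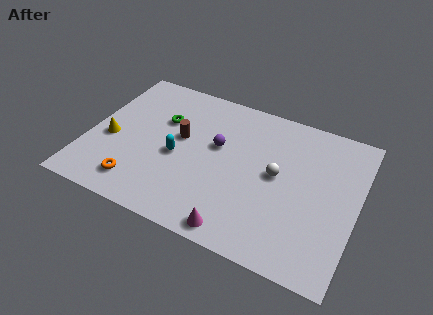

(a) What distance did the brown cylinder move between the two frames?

1.3

The brown cylinder was near (3.2, 4.7) before and (4.4, 5.2) after, so it travelled √(1.2² + 0.5²) ≈ 1.3 units.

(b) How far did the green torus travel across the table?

1.5

From (4.9, 5.9) to (3.4, 6.0), the green torus covered √(1.5² + 0.1²) ≈ 1.5 units.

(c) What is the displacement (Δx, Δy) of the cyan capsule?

(1.7, 3.1)

The cyan capsule was at about (2.7, 0.9) and moved to about (4.4, 4.0).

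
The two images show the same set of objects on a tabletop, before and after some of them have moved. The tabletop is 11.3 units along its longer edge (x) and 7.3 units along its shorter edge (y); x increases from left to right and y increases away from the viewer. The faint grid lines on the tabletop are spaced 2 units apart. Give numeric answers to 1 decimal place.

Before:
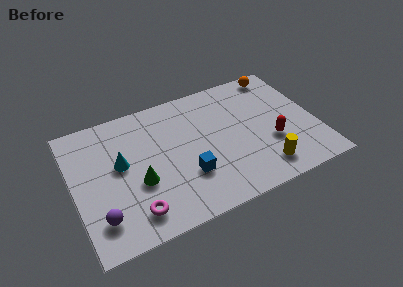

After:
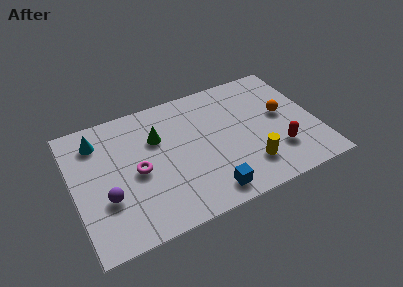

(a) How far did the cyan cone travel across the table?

1.9

The cyan cone was near (2.2, 4.1) before and (1.3, 5.8) after, so it travelled √(0.9² + 1.7²) ≈ 1.9 units.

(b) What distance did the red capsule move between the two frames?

0.6

The red capsule was near (9.1, 2.6) before and (9.3, 2.0) after, so it travelled √(0.2² + 0.6²) ≈ 0.6 units.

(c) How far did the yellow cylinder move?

0.7

The yellow cylinder was near (8.5, 1.3) before and (7.9, 1.7) after, so it travelled √(0.6² + 0.4²) ≈ 0.7 units.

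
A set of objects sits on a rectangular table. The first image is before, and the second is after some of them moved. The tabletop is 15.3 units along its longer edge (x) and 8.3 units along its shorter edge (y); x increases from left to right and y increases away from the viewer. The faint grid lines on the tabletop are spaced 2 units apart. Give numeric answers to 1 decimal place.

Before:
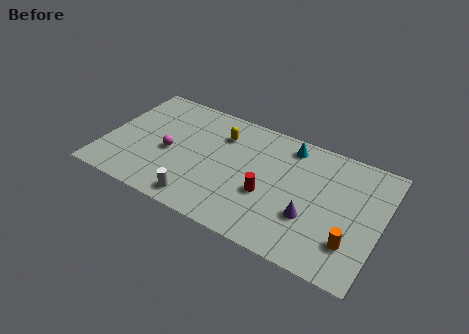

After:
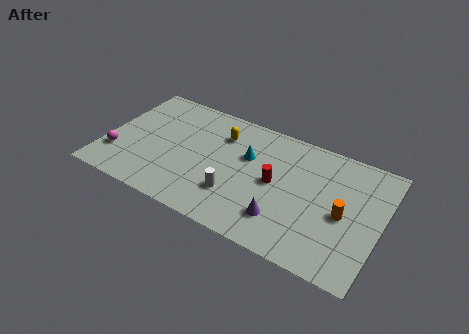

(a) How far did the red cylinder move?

1.0

From (9.2, 3.2) to (9.5, 4.2), the red cylinder covered √(0.3² + 1.0²) ≈ 1.0 units.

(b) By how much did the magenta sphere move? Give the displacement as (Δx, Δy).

(-2.8, -1.4)

The magenta sphere started near (3.6, 3.7) and ended near (0.8, 2.3).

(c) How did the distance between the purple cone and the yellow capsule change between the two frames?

-0.6

Before: roughly 6.4 units apart; after: 5.8. That's 0.6 units closer together.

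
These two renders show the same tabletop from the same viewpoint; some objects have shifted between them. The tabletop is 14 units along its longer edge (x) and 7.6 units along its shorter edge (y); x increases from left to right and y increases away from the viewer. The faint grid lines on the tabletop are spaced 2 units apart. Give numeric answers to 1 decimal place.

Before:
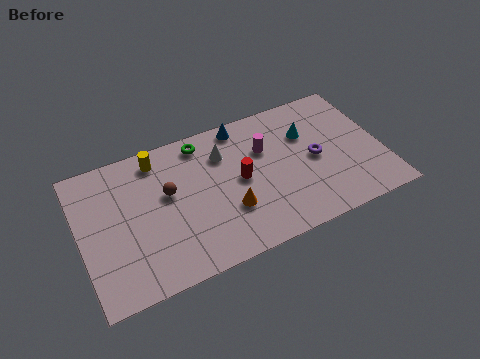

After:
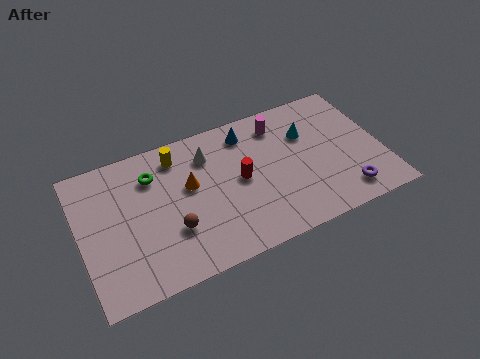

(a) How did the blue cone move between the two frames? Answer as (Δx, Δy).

(0.2, -0.5)

From the two frames, the blue cone sits at roughly (7.8, 6.8) before and (8.0, 6.3) after.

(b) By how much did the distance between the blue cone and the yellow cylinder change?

-0.7

Before: roughly 4.0 units apart; after: 3.3. That's 0.7 units closer together.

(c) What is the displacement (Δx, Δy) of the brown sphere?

(0.0, -2.0)

The brown sphere was at about (4.1, 4.5) and moved to about (4.1, 2.5).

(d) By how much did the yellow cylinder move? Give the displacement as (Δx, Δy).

(0.9, -0.2)

From the two frames, the yellow cylinder sits at roughly (3.8, 6.5) before and (4.7, 6.3) after.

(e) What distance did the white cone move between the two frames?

0.7

From (6.8, 5.6) to (6.1, 5.8), the white cone covered √(0.7² + 0.2²) ≈ 0.7 units.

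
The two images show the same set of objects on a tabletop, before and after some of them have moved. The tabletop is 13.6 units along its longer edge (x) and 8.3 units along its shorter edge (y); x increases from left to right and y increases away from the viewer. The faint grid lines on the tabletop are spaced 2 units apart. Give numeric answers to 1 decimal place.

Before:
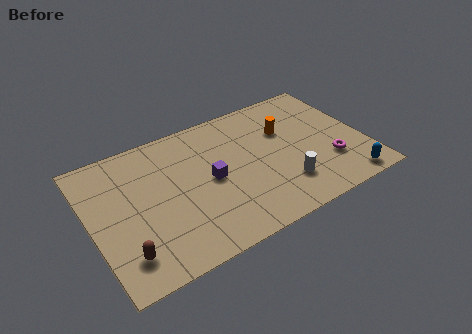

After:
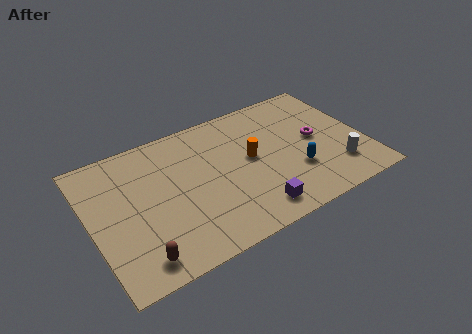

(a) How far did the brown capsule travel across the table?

0.8

The brown capsule was near (1.3, 1.7) before and (1.9, 1.2) after, so it travelled √(0.6² + 0.5²) ≈ 0.8 units.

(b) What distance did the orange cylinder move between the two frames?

2.1

The orange cylinder moved from about (9.9, 5.5) to (8.0, 4.5), a distance of √(1.9² + 1.0²) ≈ 2.1.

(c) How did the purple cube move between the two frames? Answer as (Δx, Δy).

(1.7, -2.8)

The purple cube started near (5.9, 4.1) and ended near (7.6, 1.3).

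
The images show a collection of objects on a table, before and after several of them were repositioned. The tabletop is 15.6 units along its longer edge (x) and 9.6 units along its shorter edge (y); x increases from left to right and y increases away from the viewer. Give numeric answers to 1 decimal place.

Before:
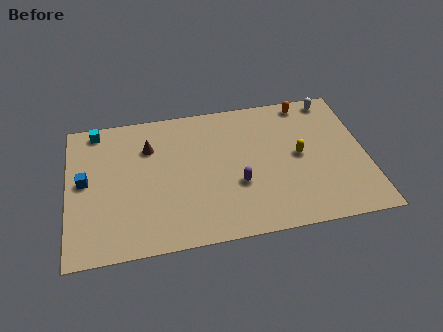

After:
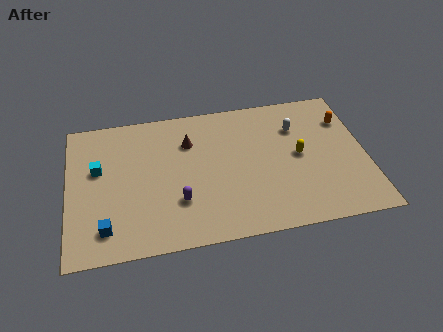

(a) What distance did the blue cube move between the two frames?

3.4

The blue cube moved from about (0.9, 5.1) to (1.9, 1.8), a distance of √(1.0² + 3.3²) ≈ 3.4.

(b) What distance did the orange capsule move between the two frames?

2.6

The orange capsule moved from about (12.7, 8.6) to (14.7, 7.0), a distance of √(2.0² + 1.6²) ≈ 2.6.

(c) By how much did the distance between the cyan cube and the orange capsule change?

+2.1

Before: roughly 11.1 units apart; after: 13.2. That's 2.1 units further apart.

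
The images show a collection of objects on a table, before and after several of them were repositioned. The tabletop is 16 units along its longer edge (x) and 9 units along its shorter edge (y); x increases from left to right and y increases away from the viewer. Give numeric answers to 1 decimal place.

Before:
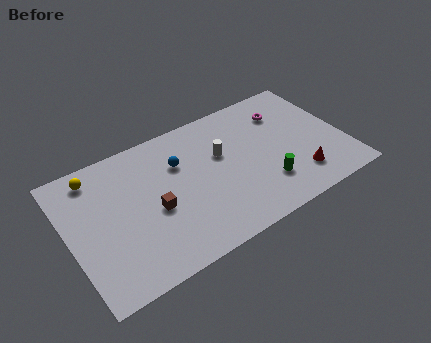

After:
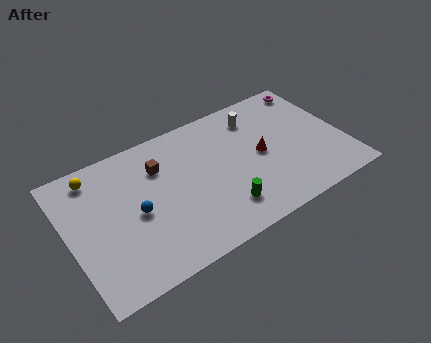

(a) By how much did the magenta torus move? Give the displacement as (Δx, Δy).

(2.0, 1.1)

The magenta torus started near (13.0, 6.8) and ended near (15.0, 7.9).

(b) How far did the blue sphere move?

3.4

From (6.6, 6.2) to (3.8, 4.2), the blue sphere covered √(2.8² + 2.0²) ≈ 3.4 units.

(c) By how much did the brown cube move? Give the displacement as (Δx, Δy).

(0.7, 2.6)

From the two frames, the brown cube sits at roughly (4.8, 3.9) before and (5.5, 6.5) after.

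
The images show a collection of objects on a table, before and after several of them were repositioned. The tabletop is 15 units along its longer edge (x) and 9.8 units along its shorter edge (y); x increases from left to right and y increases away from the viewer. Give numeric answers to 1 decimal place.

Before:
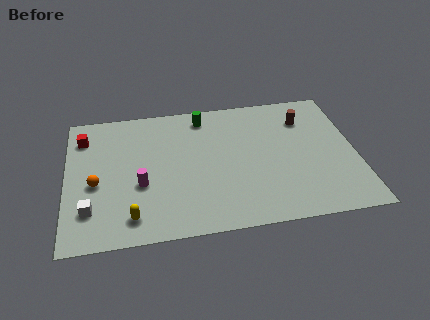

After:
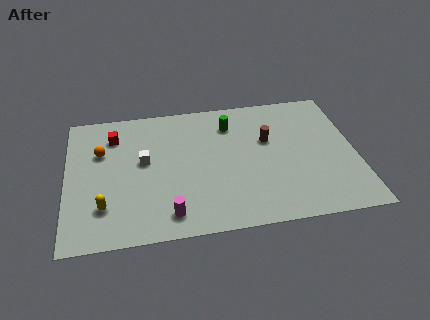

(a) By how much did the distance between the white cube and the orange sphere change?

+0.6

They were about 1.8 units apart before and 2.4 after — 0.6 units further apart.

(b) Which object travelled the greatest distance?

the white cube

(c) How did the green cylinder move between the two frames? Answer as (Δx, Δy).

(1.4, -0.8)

The green cylinder started near (7.2, 8.4) and ended near (8.6, 7.6).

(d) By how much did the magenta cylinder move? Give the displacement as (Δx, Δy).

(1.4, -2.3)

From the two frames, the magenta cylinder sits at roughly (3.8, 3.8) before and (5.2, 1.5) after.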